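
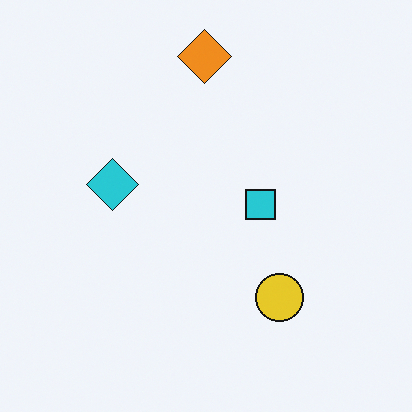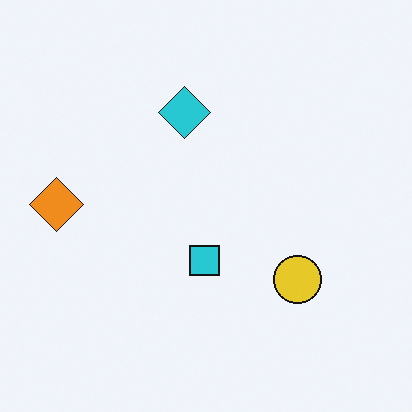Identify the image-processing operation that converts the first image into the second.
Transposed (reflected across the top-left ↔ bottom-right diagonal).

Shapes have swapped their row and column positions — what was in the top-right is now in the bottom-left — a diagonal reflection.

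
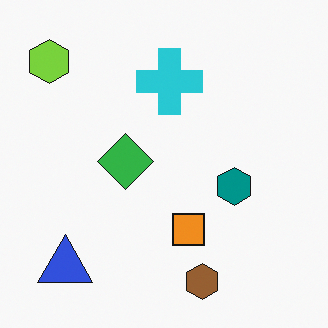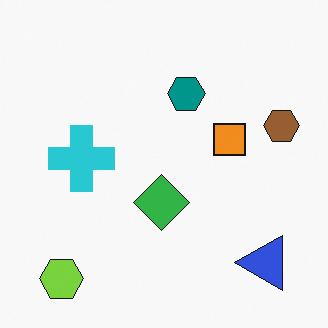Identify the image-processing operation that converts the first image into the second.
The image was rotated 90° counter-clockwise.

The lime hexagon sits in the top-left of the first image and the bottom-left of the second — consistent with a whole-image 90° counter-clockwise rotation.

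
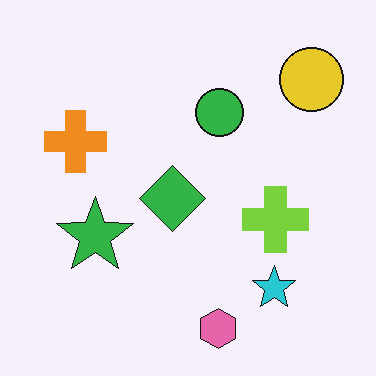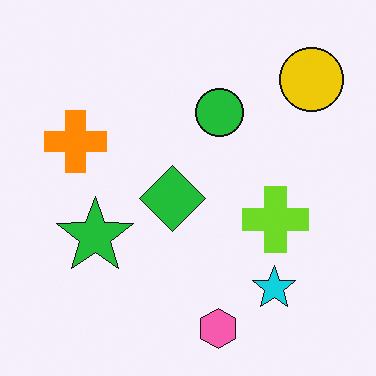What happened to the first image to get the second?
The second image is the first slightly oversaturated.

All colors are more vivid — a global saturation change.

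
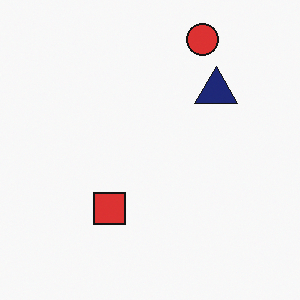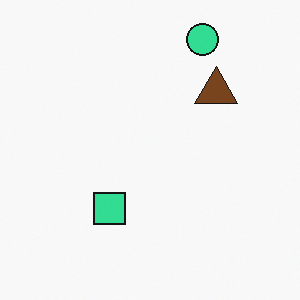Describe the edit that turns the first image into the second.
The second image is the first hue-shifted noticeably.

Every shape's color has rotated by the same amount around the hue wheel — a uniform hue shift.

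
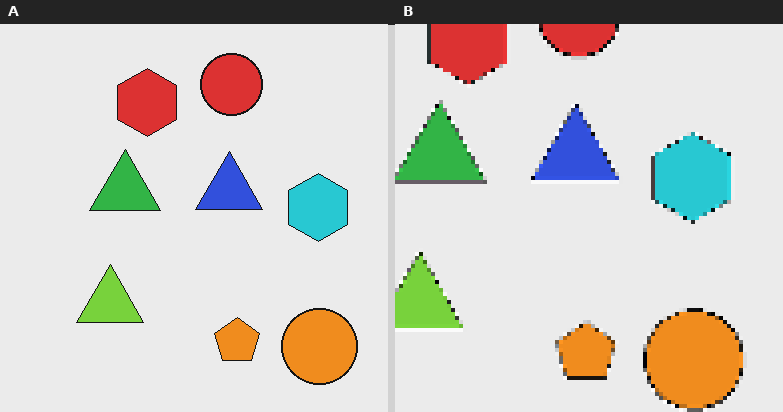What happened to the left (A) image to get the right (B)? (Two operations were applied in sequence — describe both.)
The transformation is: cropped to a modestly smaller region and rescaled, then lightly pixelated (a mild mosaic effect).

The visible shapes are larger and the field of view is narrower; shapes near the original edges may be partly or wholly outside the frame — a crop-and-rescale. Shapes are reduced to large square blocks; fine edges and outlines are lost — a downscale-then-upscale (mosaic) effect.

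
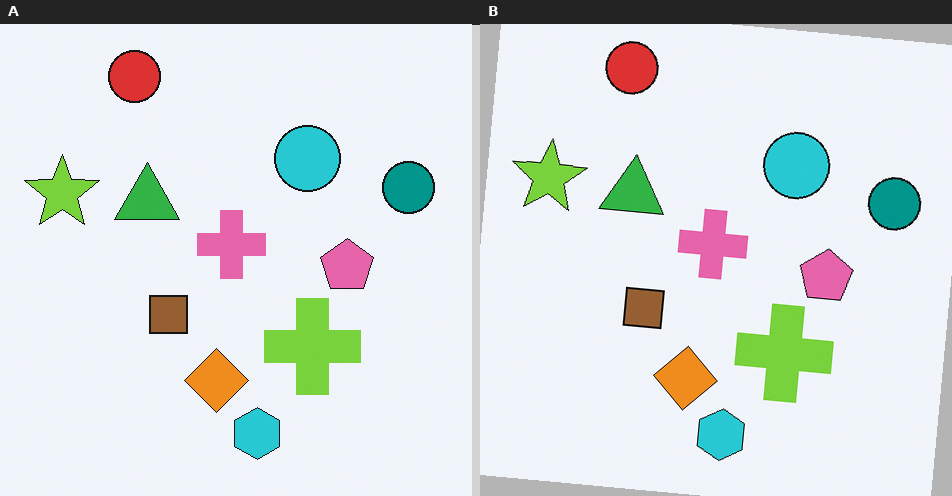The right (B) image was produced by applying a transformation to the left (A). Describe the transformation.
This is the original image rotated clockwise by a small amount.

Every shape is tilted by the same angle and the image corners show triangular fill wedges — a whole-image rotation by a non-right angle.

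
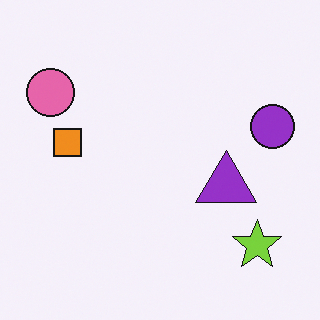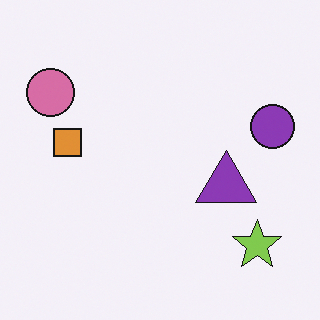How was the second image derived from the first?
Slightly desaturated.

All colors are more muted and greyish — a global saturation change.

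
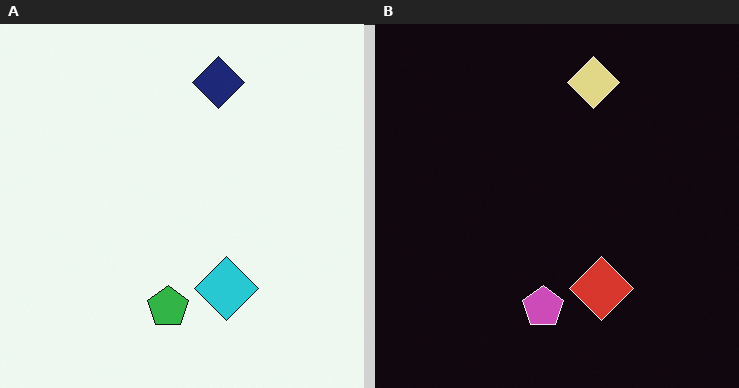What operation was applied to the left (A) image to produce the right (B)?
The transformation is: color-inverted (negative).

The light background has become dark and every shape's color is its complement — a photographic negative.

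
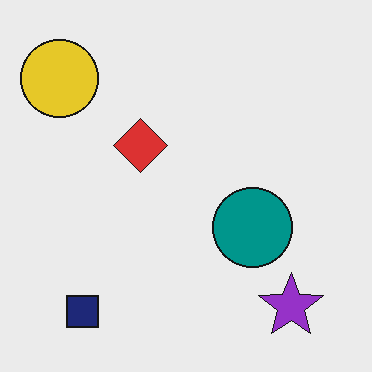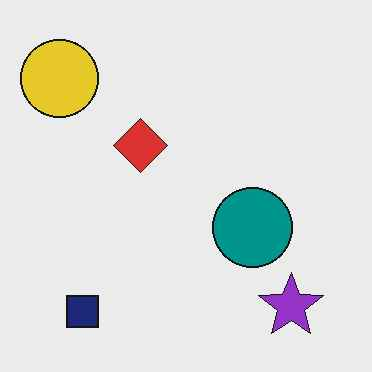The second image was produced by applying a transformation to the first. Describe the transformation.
This is the original image JPEG-compressed with visible artifacts.

Blocky 8×8 compression artifacts appear around shape edges and the flat background shows ringing — characteristic JPEG degradation.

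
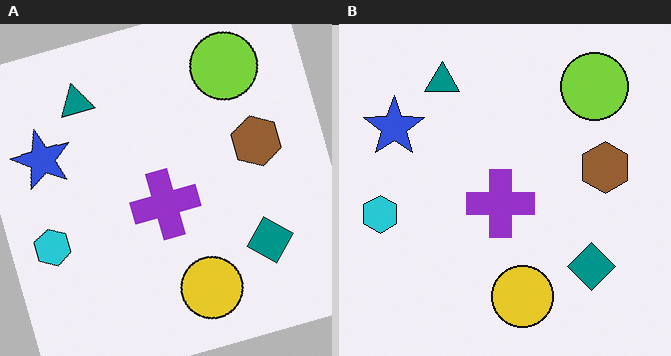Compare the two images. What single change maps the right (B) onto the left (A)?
It was rotated counter-clockwise by a moderate amount.

Every shape is tilted by the same angle and the image corners show triangular fill wedges — a whole-image rotation by a non-right angle.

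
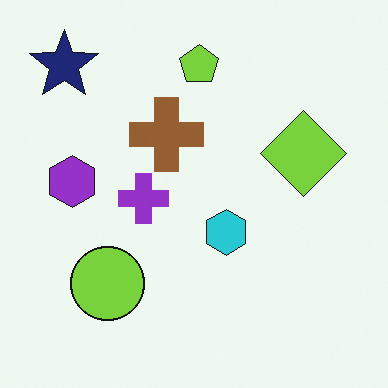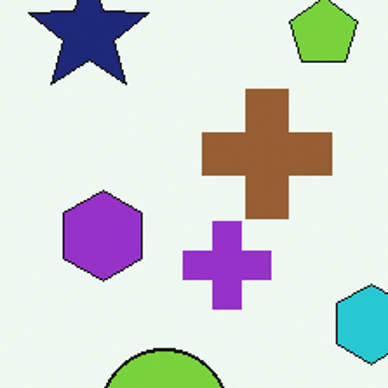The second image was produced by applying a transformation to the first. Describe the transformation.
It was cropped tightly and scaled back up.

The visible shapes are larger and the field of view is narrower; shapes near the original edges may be partly or wholly outside the frame — a crop-and-rescale.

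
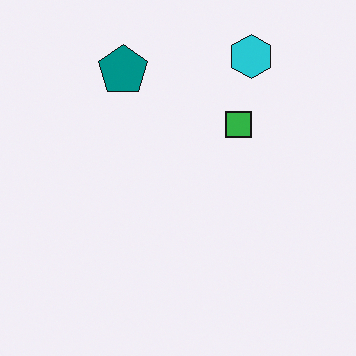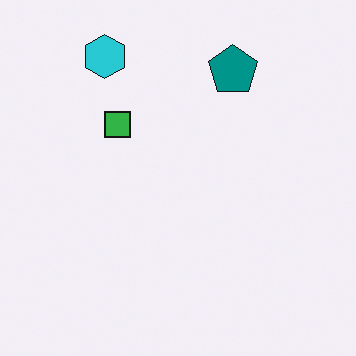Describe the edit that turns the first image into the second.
It was flipped horizontally (left ↔ right).

The cyan hexagon is in the top-right of the first image and the top-left of the second — shapes on opposite sides of the vertical midline have swapped in a mirror flip.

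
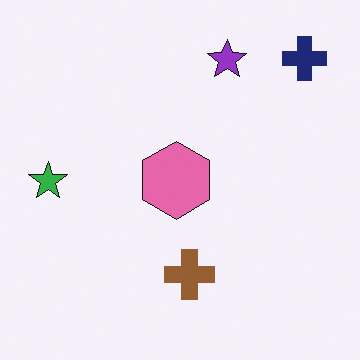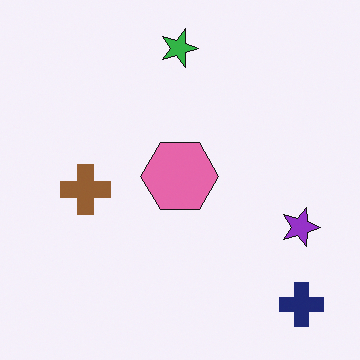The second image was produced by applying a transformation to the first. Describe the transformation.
It was rotated 90° clockwise.

The navy cross sits in the top-right of the first image and the bottom-right of the second — consistent with a whole-image 90° clockwise rotation.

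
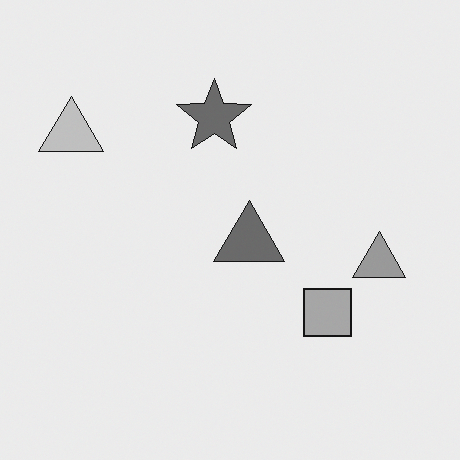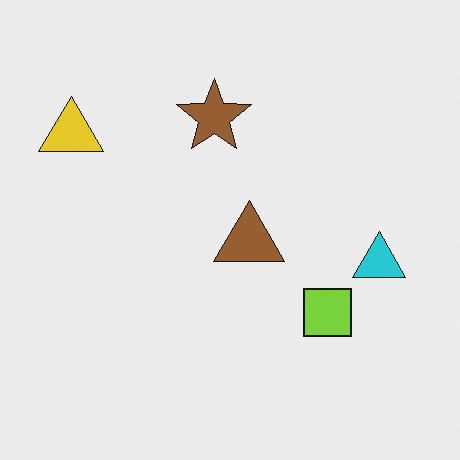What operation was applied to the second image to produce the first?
Converted to grayscale.

All color is removed — every shape is now a shade of grey.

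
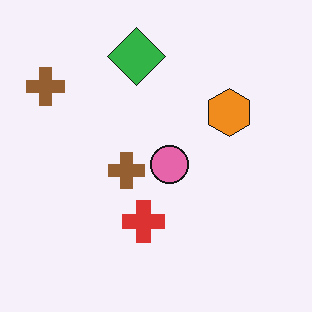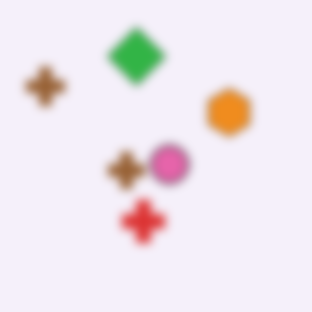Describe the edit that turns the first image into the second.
It was noticeably gaussian-blurred.

Shape edges and outlines are uniformly softened across the whole image.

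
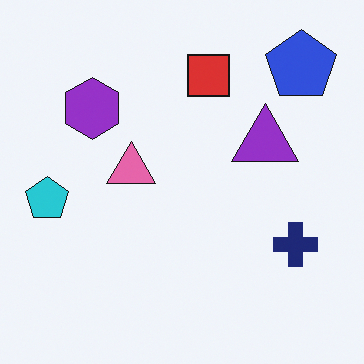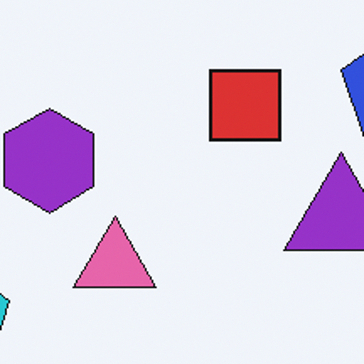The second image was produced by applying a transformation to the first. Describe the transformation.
The transformation is: cropped tightly and scaled back up.

The visible shapes are larger and the field of view is narrower; shapes near the original edges may be partly or wholly outside the frame — a crop-and-rescale.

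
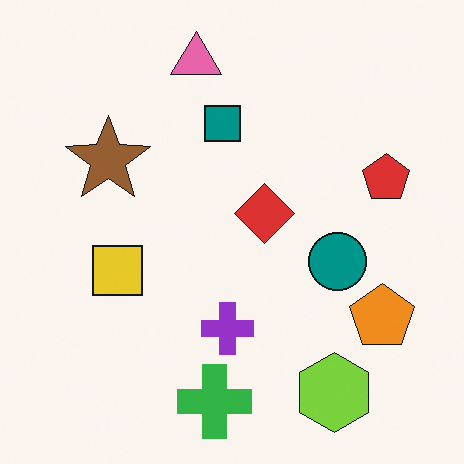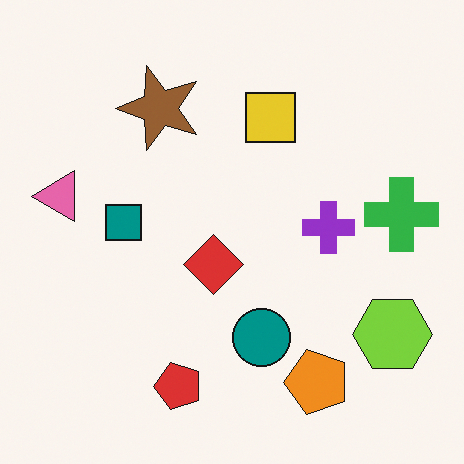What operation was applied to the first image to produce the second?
Transposed (reflected across the top-left ↔ bottom-right diagonal).

Shapes have swapped their row and column positions — what was in the top-right is now in the bottom-left — a diagonal reflection.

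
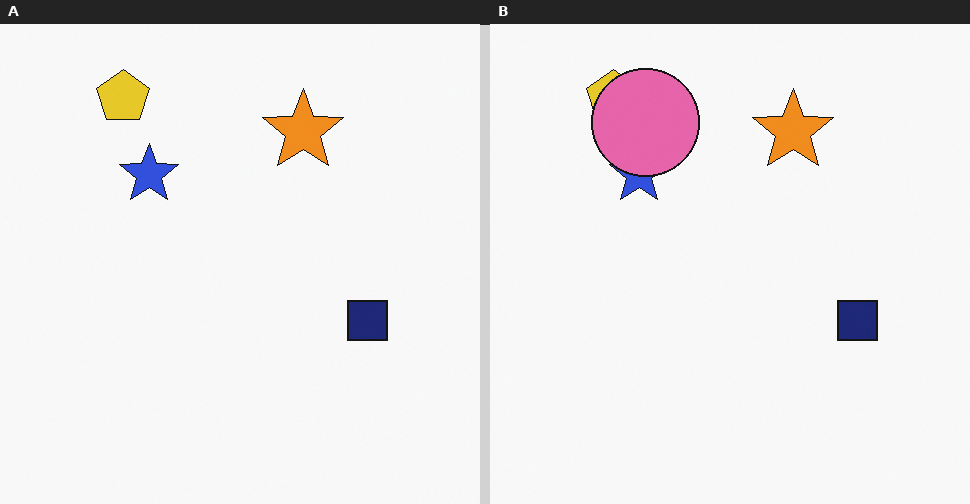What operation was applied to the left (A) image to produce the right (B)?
It was overlaid with an additional pink circle.

A pink circle appears in the right (B) image that is absent from the left (A).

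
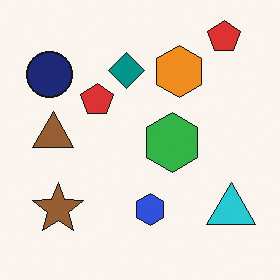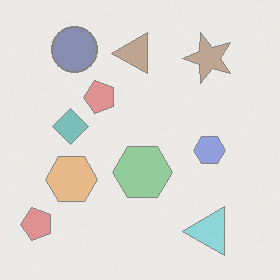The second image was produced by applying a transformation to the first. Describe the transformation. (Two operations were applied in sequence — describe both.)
The transformation is: transposed (reflected across the top-left ↔ bottom-right diagonal), then washed out (contrast reduced).

Shapes have swapped their row and column positions — what was in the top-right is now in the bottom-left — a diagonal reflection. Tones are pushed toward mid-grey across the whole image — a global contrast change.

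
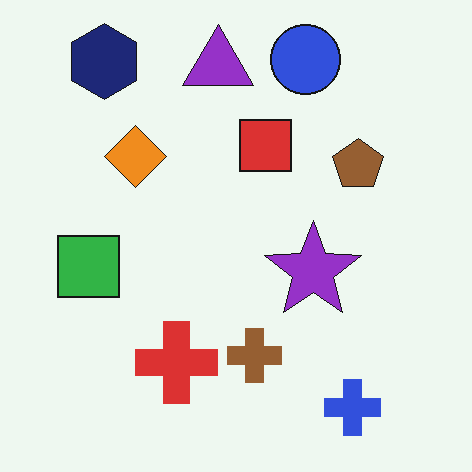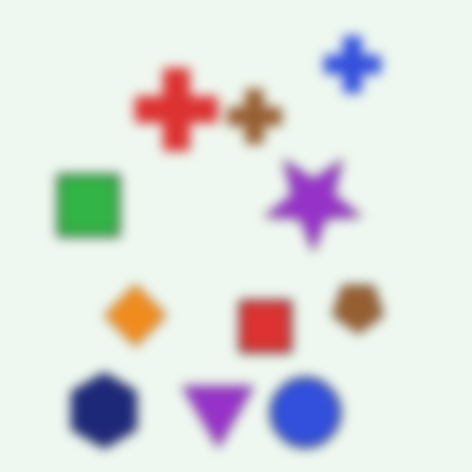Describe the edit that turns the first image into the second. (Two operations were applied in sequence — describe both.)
The transformation is: flipped vertically (top ↔ bottom), then heavily blurred.

The blue circle is in the top of the first image and the bottom of the second — shapes on opposite sides of the horizontal midline have swapped in a mirror flip. Shape edges and outlines are uniformly softened across the whole image.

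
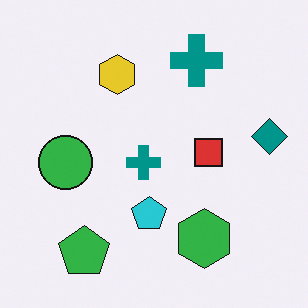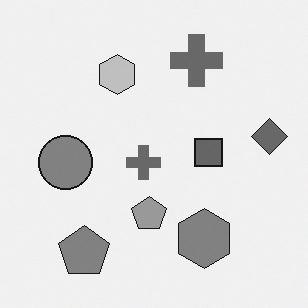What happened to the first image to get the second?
The image was converted to grayscale.

All color is removed — every shape is now a shade of grey.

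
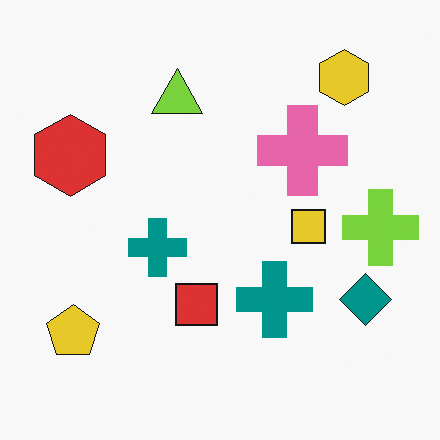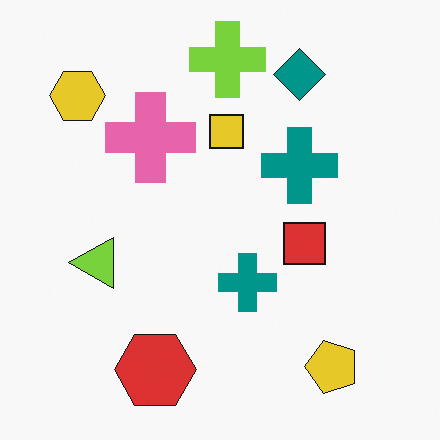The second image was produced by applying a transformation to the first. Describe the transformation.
It was rotated 90° counter-clockwise.

The yellow hexagon sits in the top-right of the first image and the top-left of the second — consistent with a whole-image 90° counter-clockwise rotation.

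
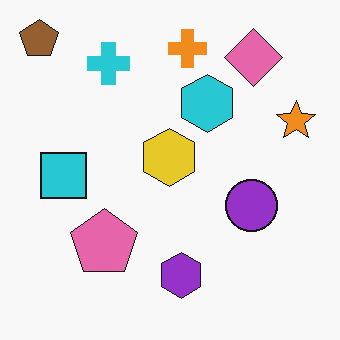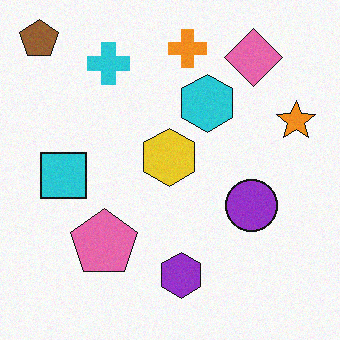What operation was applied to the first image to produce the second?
The second image is the first degraded with light additive noise.

Random speckle covers the whole image, including the flat background.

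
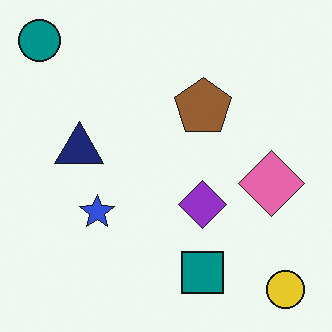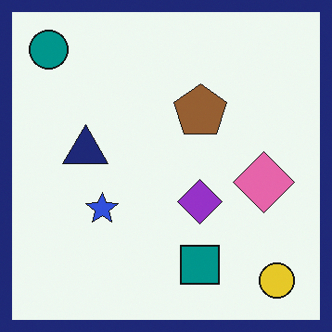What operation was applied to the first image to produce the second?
Framed with a navy border.

A solid navy frame runs around the edge of the second image, with the content slightly shrunk inside it.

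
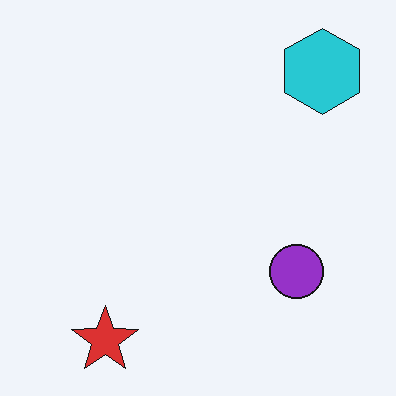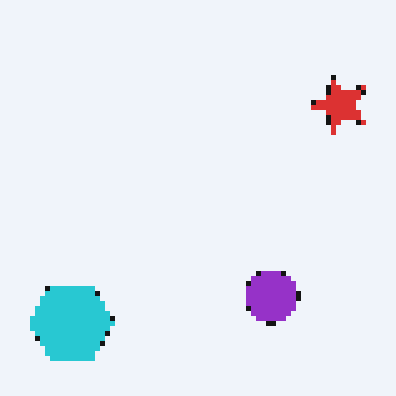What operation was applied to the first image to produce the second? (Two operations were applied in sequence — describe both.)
It was transposed (reflected across the top-left ↔ bottom-right diagonal), then lightly pixelated (a mild mosaic effect).

Shapes have swapped their row and column positions — what was in the top-right is now in the bottom-left — a diagonal reflection. Shapes are reduced to large square blocks; fine edges and outlines are lost — a downscale-then-upscale (mosaic) effect.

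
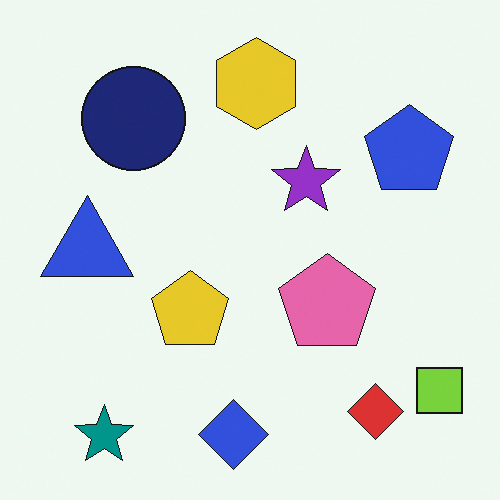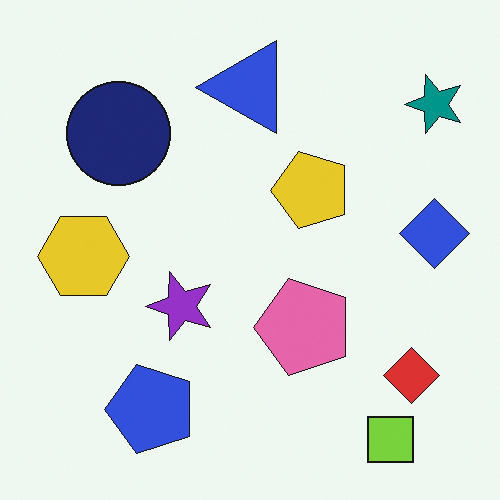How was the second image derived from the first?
It was transposed (reflected across the top-left ↔ bottom-right diagonal).

Shapes have swapped their row and column positions — what was in the top-right is now in the bottom-left — a diagonal reflection.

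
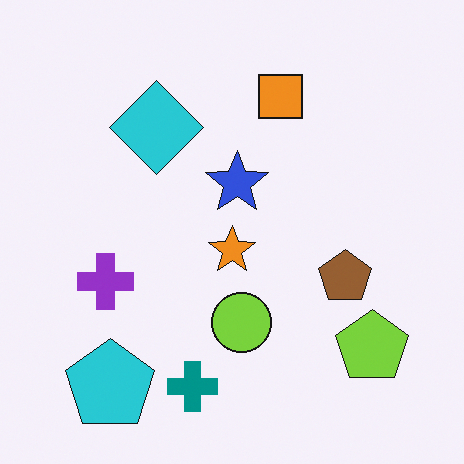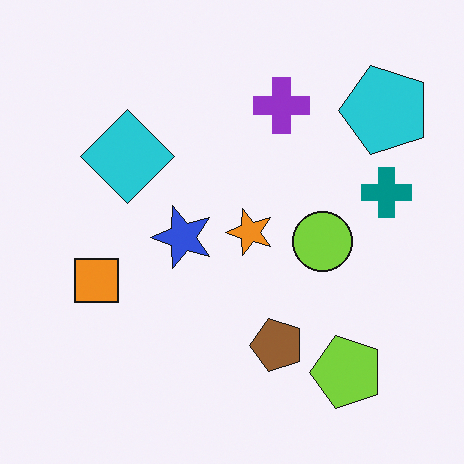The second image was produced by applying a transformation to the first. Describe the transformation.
The image was transposed (reflected across the top-left ↔ bottom-right diagonal).

Shapes have swapped their row and column positions — what was in the top-right is now in the bottom-left — a diagonal reflection.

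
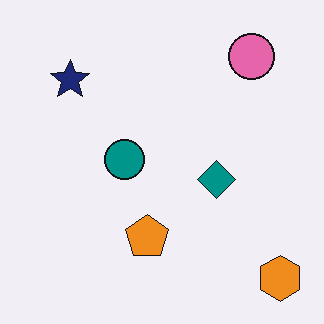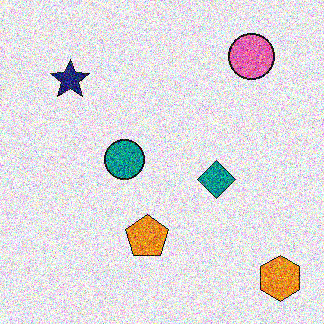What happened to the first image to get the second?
The image was degraded with heavy additive noise.

Random speckle covers the whole image, including the flat background.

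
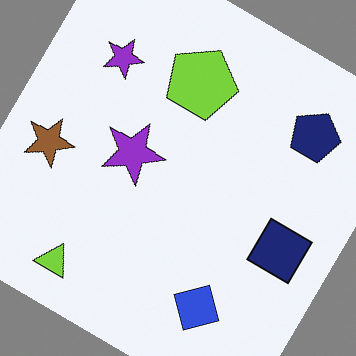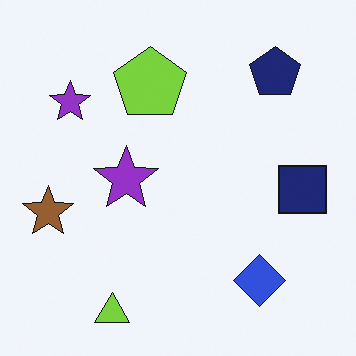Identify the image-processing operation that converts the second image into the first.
This is the original image rotated clockwise by a large amount — several tens of degrees.

Every shape is tilted by the same angle and the image corners show triangular fill wedges — a whole-image rotation by a non-right angle.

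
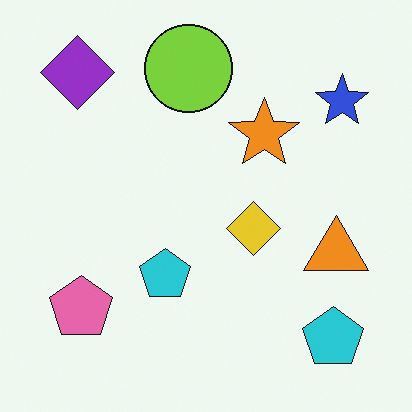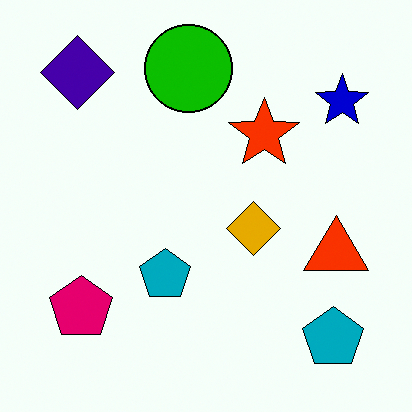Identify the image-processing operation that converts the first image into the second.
The image was boosted in contrast.

Tones are pushed away from mid-grey across the whole image — a global contrast change.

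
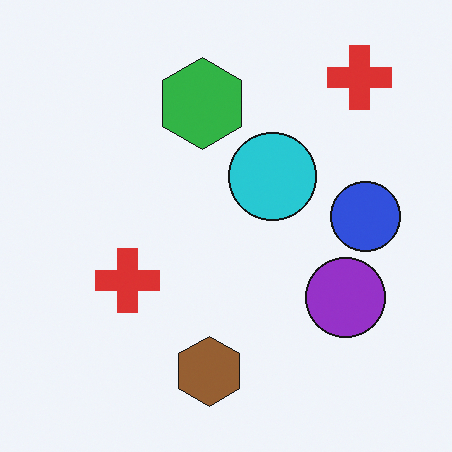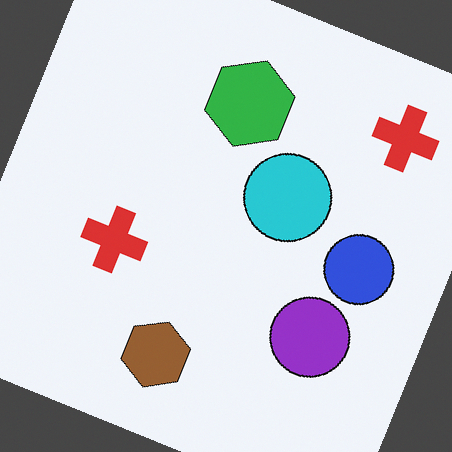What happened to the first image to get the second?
It was rotated clockwise by a clearly visible amount.

Every shape is tilted by the same angle and the image corners show triangular fill wedges — a whole-image rotation by a non-right angle.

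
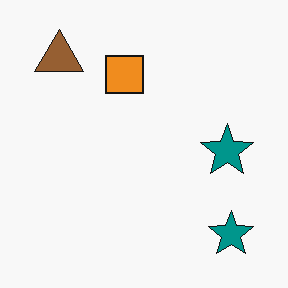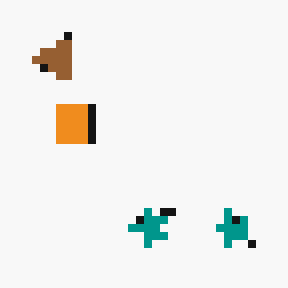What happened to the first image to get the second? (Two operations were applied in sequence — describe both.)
It was moderately pixelated, then transposed (reflected across the top-left ↔ bottom-right diagonal).

Shapes are reduced to large square blocks; fine edges and outlines are lost — a downscale-then-upscale (mosaic) effect. Shapes have swapped their row and column positions — what was in the top-right is now in the bottom-left — a diagonal reflection.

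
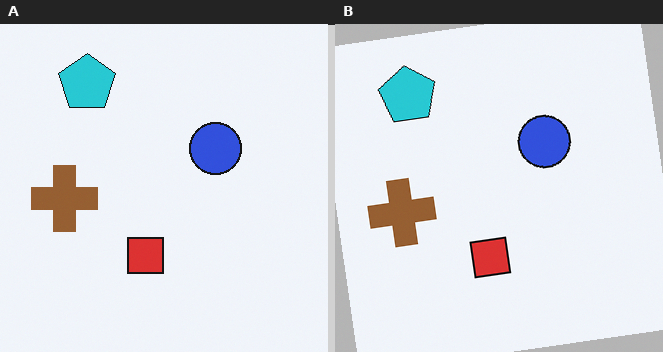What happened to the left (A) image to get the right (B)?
The right (B) image is the left (A) rotated counter-clockwise by a few degrees.

Every shape is tilted by the same angle and the image corners show triangular fill wedges — a whole-image rotation by a non-right angle.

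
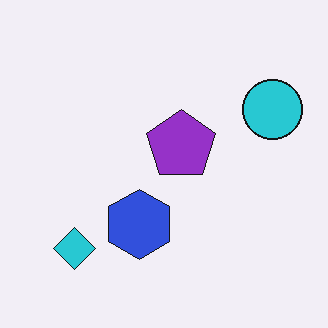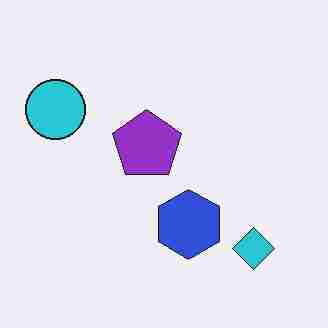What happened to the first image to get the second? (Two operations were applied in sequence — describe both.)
The second image is the first flipped horizontally (left ↔ right), then heavily JPEG-compressed with obvious blocking artifacts.

The cyan circle is in the top-right of the first image and the top-left of the second — shapes on opposite sides of the vertical midline have swapped in a mirror flip. Blocky 8×8 compression artifacts appear around shape edges and the flat background shows ringing — characteristic JPEG degradation.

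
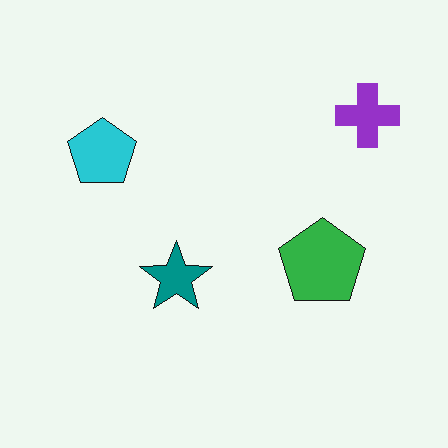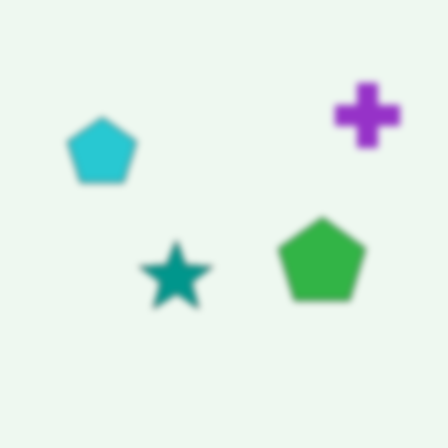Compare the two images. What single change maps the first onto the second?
The image was noticeably gaussian-blurred.

Shape edges and outlines are uniformly softened across the whole image.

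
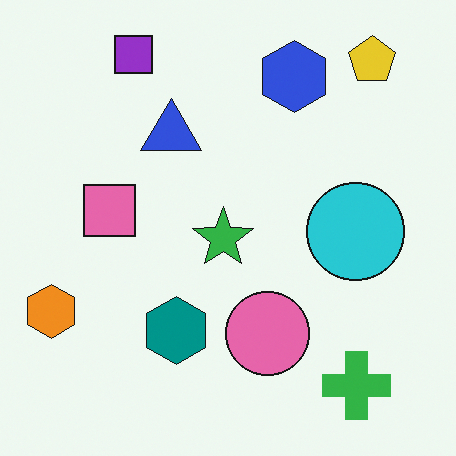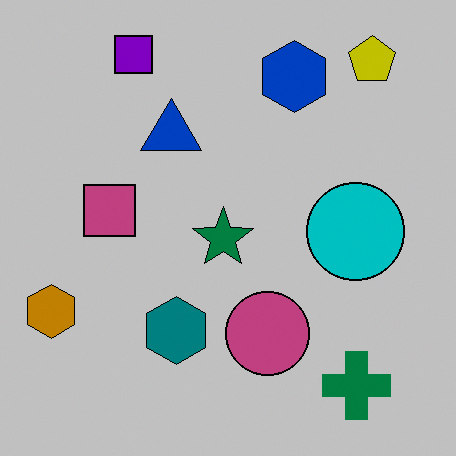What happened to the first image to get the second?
The transformation is: heavily posterized to just a handful of flat colors.

Each flat color has snapped to a coarser quantized level — most visibly, the near-white background has dropped to a flat grey.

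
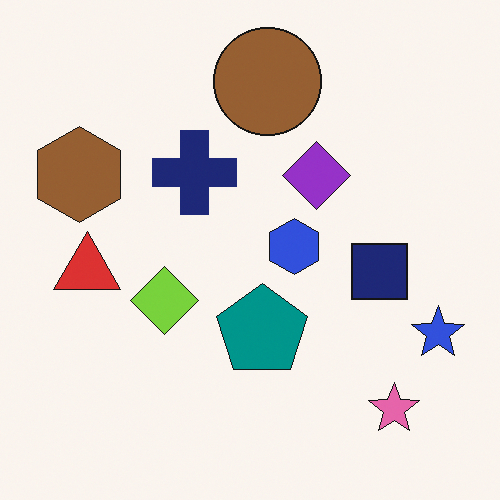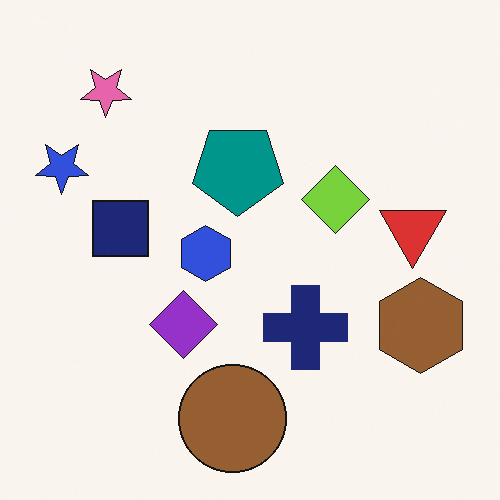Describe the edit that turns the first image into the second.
The image was rotated 180°.

The pink star sits in the bottom-right of the first image and the top-left of the second — consistent with a whole-image 180° rotation.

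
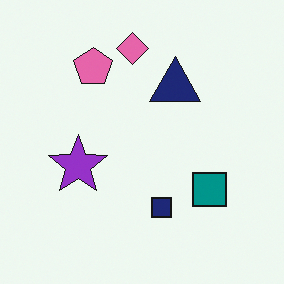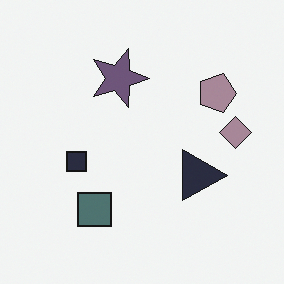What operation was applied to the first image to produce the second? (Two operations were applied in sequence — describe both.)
The image was made much more muted (saturation change), then rotated 90° clockwise.

All colors are more muted and greyish — a global saturation change. The pink diamond sits in the top of the first image and the right of the second — consistent with a whole-image 90° clockwise rotation.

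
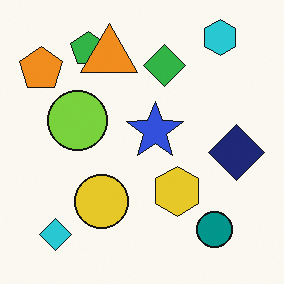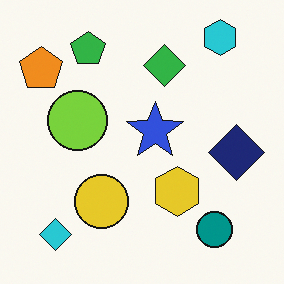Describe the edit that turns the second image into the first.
The transformation is: overlaid with an additional orange triangle.

An orange triangle appears in the first image that is absent from the second.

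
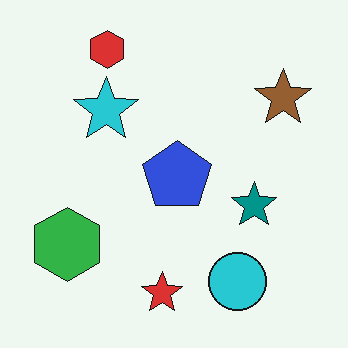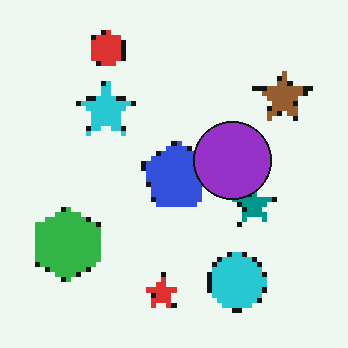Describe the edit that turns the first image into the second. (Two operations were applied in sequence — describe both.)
The image was mildly pixelated, then overlaid with an additional purple circle.

Shapes are reduced to large square blocks; fine edges and outlines are lost — a downscale-then-upscale (mosaic) effect. A purple circle appears in the second image that is absent from the first.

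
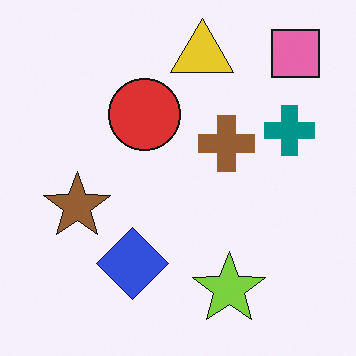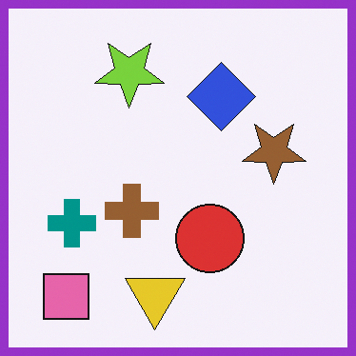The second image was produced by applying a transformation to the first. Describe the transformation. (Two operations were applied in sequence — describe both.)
The image was rotated 180°, then framed with a purple border.

The pink square sits in the top-right of the first image and the bottom-left of the second — consistent with a whole-image 180° rotation. A solid purple frame runs around the edge of the second image, with the content slightly shrunk inside it.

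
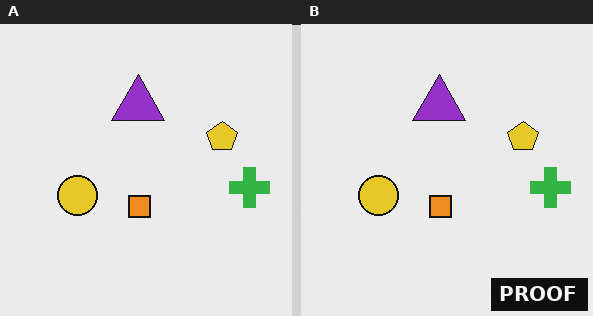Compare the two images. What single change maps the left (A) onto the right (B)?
The transformation is: watermarked with the text "PROOF" in the lower-right corner.

A dark label reading "PROOF" appears in the lower-right corner.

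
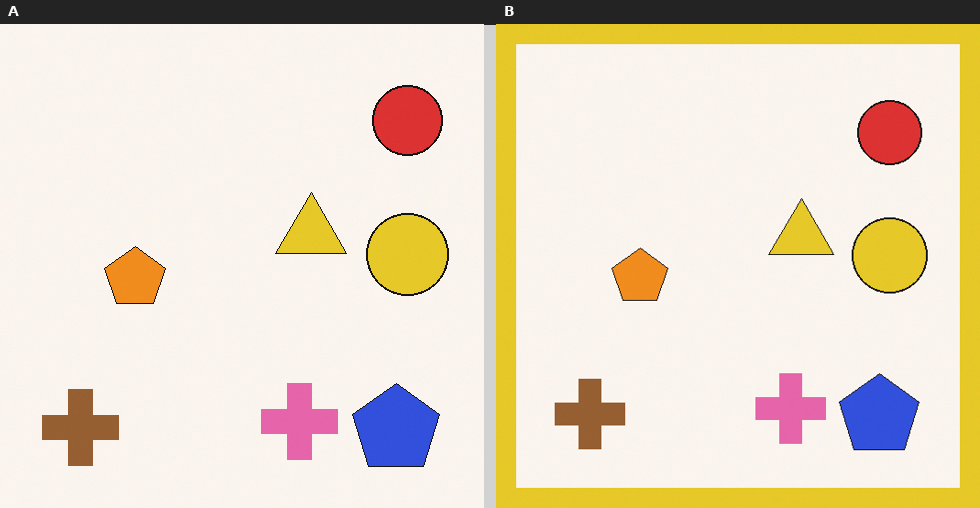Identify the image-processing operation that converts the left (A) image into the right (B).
Framed with a yellow border.

A solid yellow frame runs around the edge of the right (B) image, with the content slightly shrunk inside it.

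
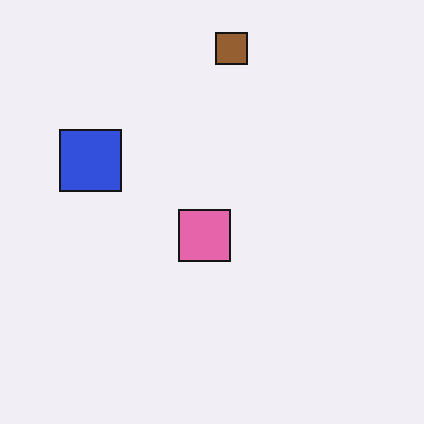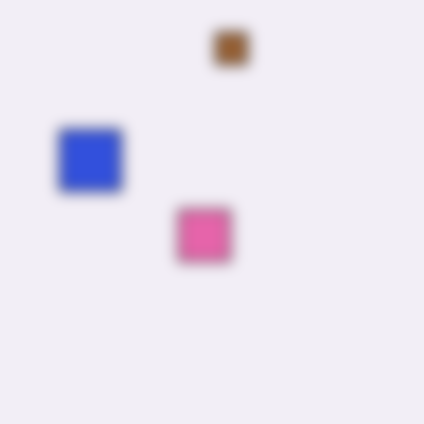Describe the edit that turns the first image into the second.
The image was heavily blurred.

Shape edges and outlines are uniformly softened across the whole image.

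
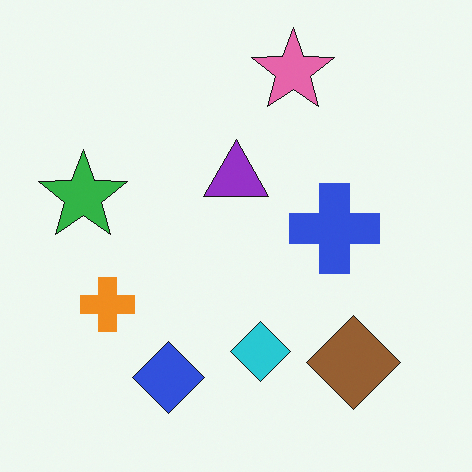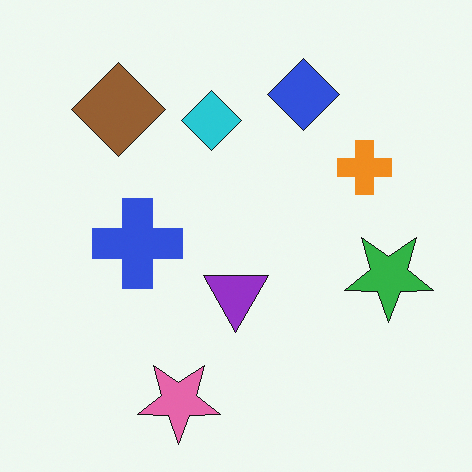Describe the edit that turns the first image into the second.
The transformation is: rotated 180°.

The pink star sits in the top of the first image and the bottom of the second — consistent with a whole-image 180° rotation.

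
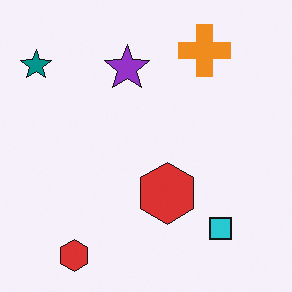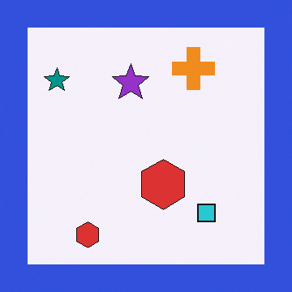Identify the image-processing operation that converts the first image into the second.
This is the original image framed with a blue border.

A solid blue frame runs around the edge of the second image, with the content slightly shrunk inside it.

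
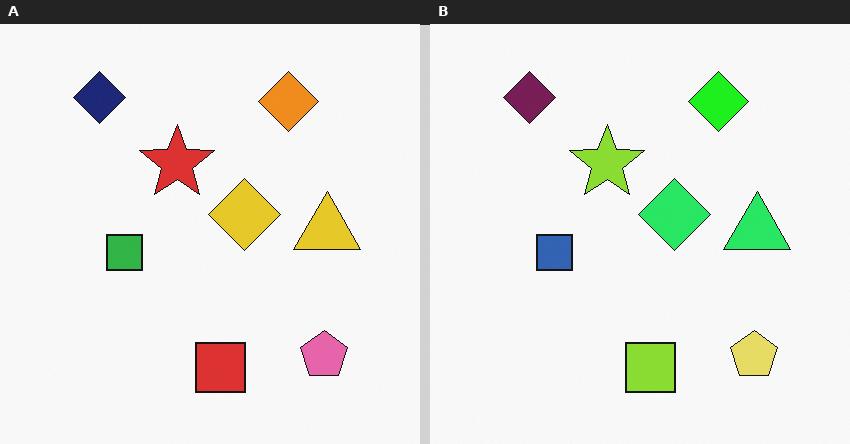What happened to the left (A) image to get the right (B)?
The transformation is: hue-shifted by a moderate amount.

Every shape's color has rotated by the same amount around the hue wheel — a uniform hue shift.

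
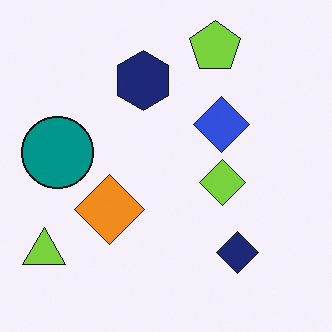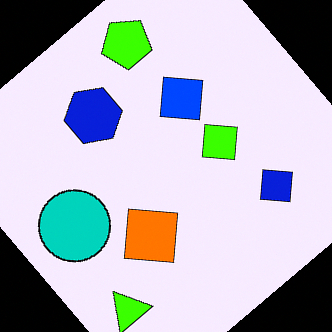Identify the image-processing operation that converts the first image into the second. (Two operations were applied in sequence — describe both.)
It was heavily oversaturated, then rotated counter-clockwise by a large amount — several tens of degrees.

All colors are more vivid — a global saturation change. Every shape is tilted by the same angle and the image corners show triangular fill wedges — a whole-image rotation by a non-right angle.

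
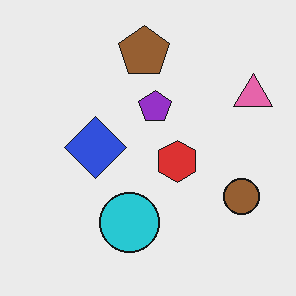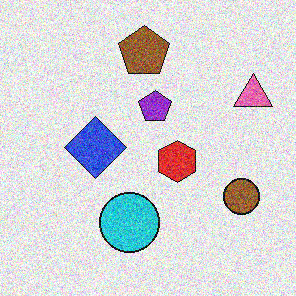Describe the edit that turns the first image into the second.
Degraded with strong gaussian noise.

Random speckle covers the whole image, including the flat background.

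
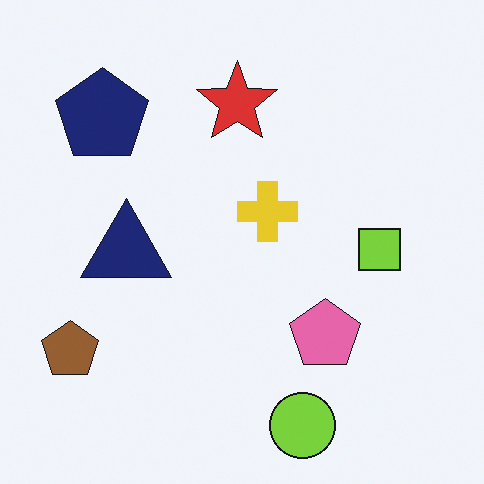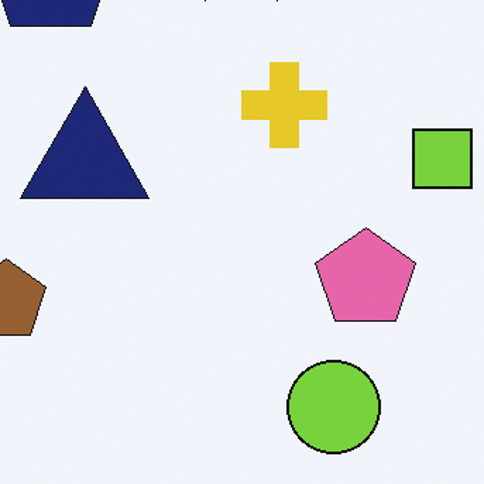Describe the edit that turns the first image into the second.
The image was cropped to a modestly smaller region and rescaled.

The visible shapes are larger and the field of view is narrower; shapes near the original edges may be partly or wholly outside the frame — a crop-and-rescale.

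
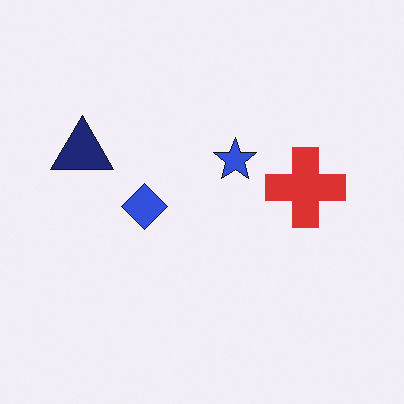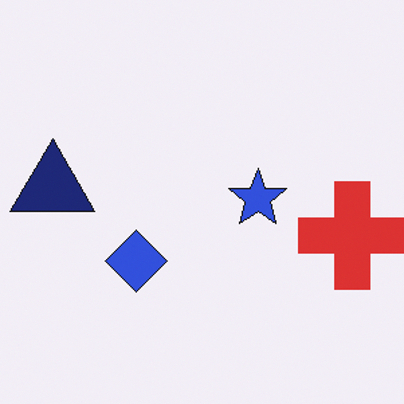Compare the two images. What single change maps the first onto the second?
Cropped to a modestly smaller region and rescaled.

The visible shapes are larger and the field of view is narrower; shapes near the original edges may be partly or wholly outside the frame — a crop-and-rescale.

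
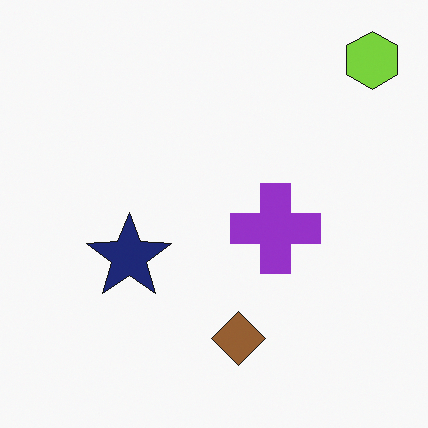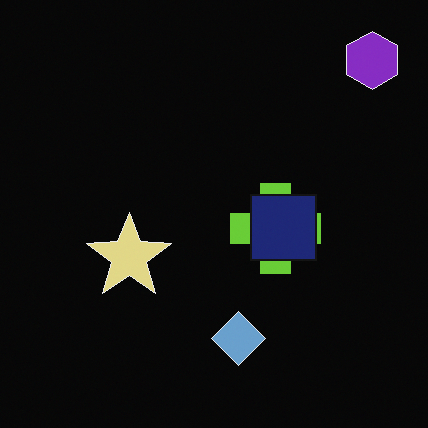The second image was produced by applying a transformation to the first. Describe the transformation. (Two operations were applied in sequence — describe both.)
The image was color-inverted (negative), then overlaid with an additional navy square.

The light background has become dark and every shape's color is its complement — a photographic negative. A navy square appears in the second image that is absent from the first.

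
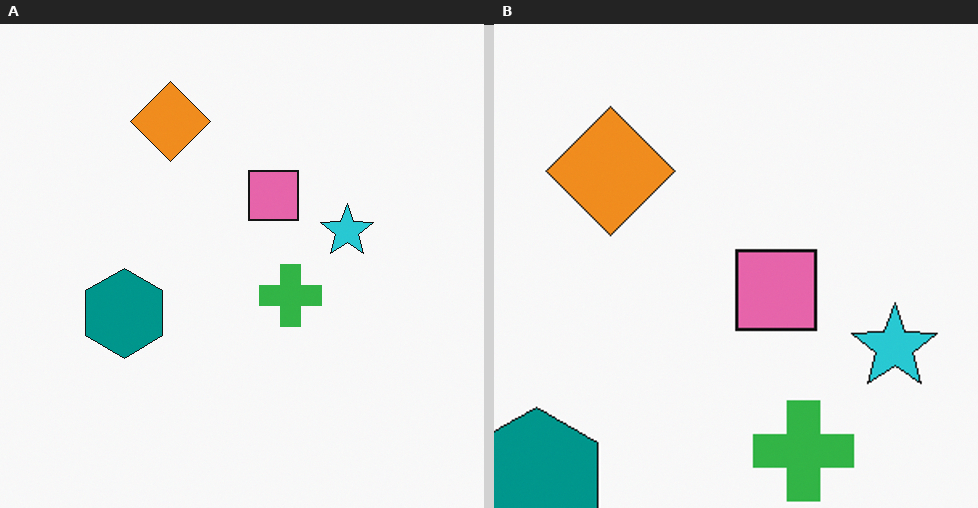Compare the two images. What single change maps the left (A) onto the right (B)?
Cropped slightly and scaled back up.

The visible shapes are larger and the field of view is narrower; shapes near the original edges may be partly or wholly outside the frame — a crop-and-rescale.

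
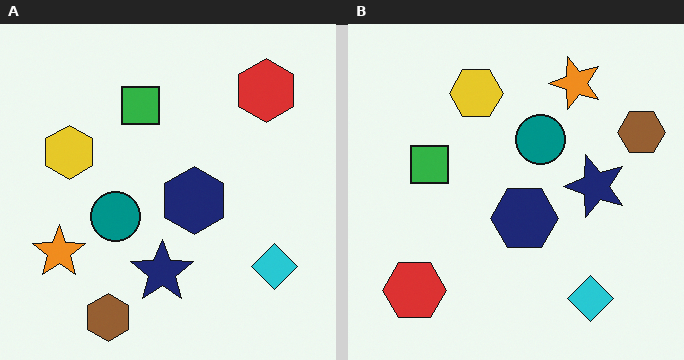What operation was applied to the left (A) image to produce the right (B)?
The transformation is: transposed (reflected across the top-left ↔ bottom-right diagonal).

Shapes have swapped their row and column positions — what was in the top-right is now in the bottom-left — a diagonal reflection.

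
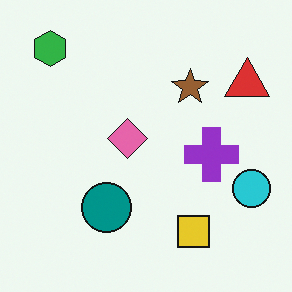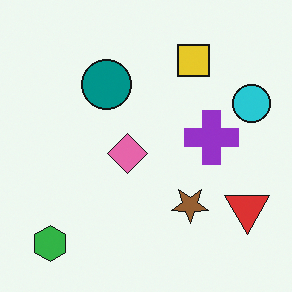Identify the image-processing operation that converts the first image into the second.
It was flipped vertically (top ↔ bottom).

The green hexagon is in the top-left of the first image and the bottom-left of the second — shapes on opposite sides of the horizontal midline have swapped in a mirror flip.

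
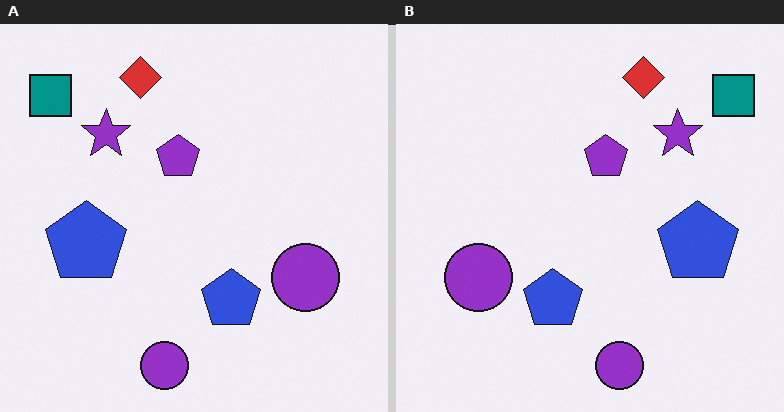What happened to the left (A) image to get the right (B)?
The image was flipped horizontally (left ↔ right).

The teal square is in the top-left of the left (A) image and the top-right of the right (B) — shapes on opposite sides of the vertical midline have swapped in a mirror flip.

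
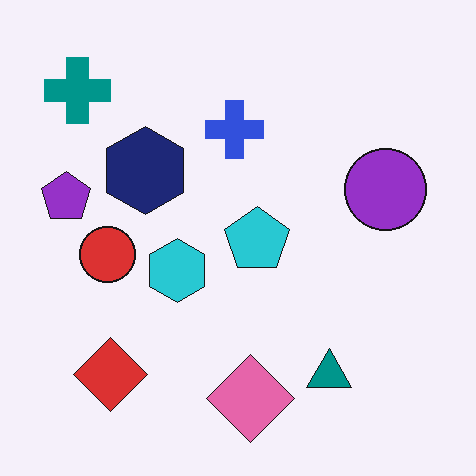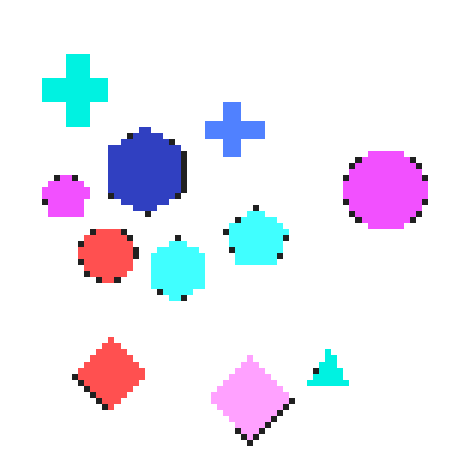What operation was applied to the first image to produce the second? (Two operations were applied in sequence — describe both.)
This is the original image noticeably brightened, then pixelated into visible square blocks.

Every pixel — background and shapes alike — is uniformly brightened. Shapes are reduced to large square blocks; fine edges and outlines are lost — a downscale-then-upscale (mosaic) effect.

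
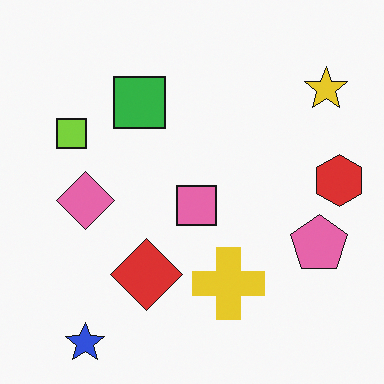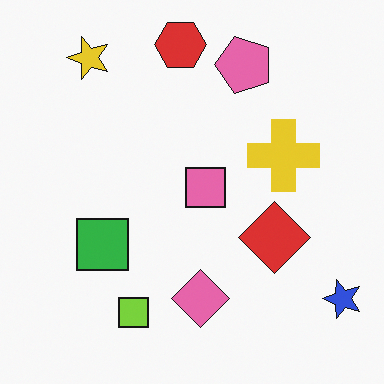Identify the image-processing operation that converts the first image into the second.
The second image is the first rotated 90° counter-clockwise.

The blue star sits in the bottom-left of the first image and the bottom-right of the second — consistent with a whole-image 90° counter-clockwise rotation.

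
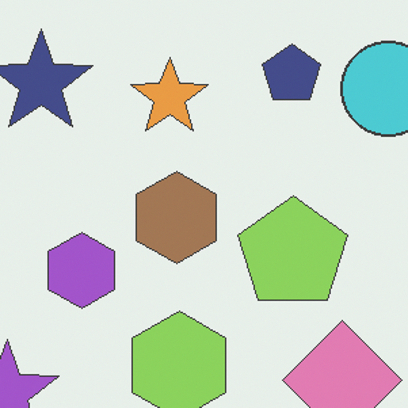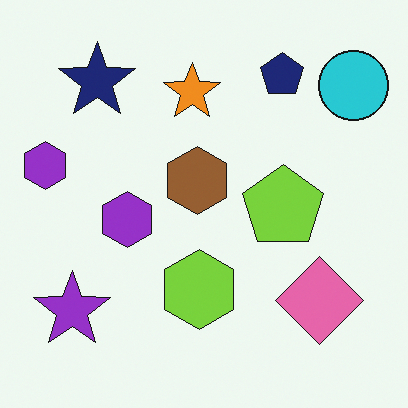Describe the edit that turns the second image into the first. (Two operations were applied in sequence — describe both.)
The transformation is: cropped to a modestly smaller region and rescaled, then given slightly reduced contrast.

The visible shapes are larger and the field of view is narrower; shapes near the original edges may be partly or wholly outside the frame — a crop-and-rescale. Tones are pushed toward mid-grey across the whole image — a global contrast change.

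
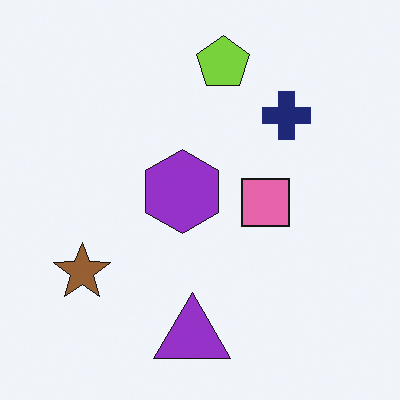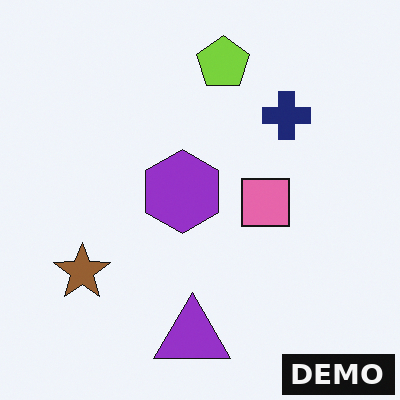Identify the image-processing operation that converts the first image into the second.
The second image is the first watermarked with the text "DEMO" in the lower-right corner.

A dark label reading "DEMO" appears in the lower-right corner.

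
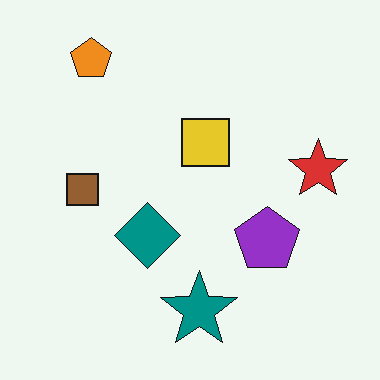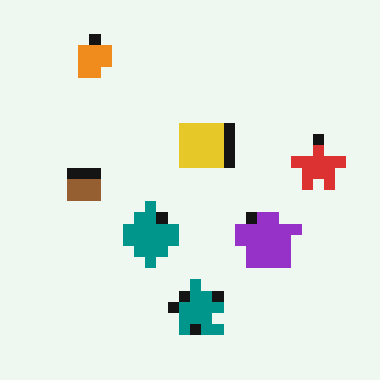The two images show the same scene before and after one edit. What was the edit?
The second image is the first coarsely pixelated.

Shapes are reduced to large square blocks; fine edges and outlines are lost — a downscale-then-upscale (mosaic) effect.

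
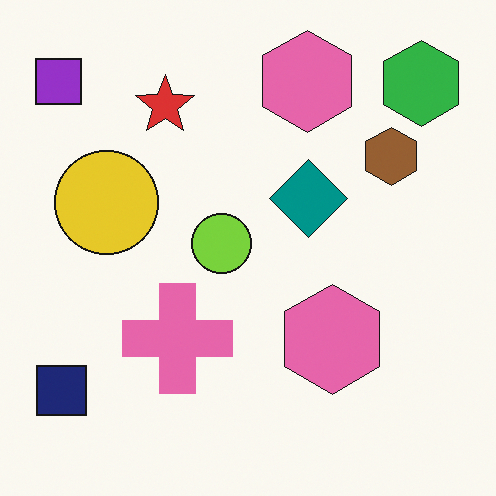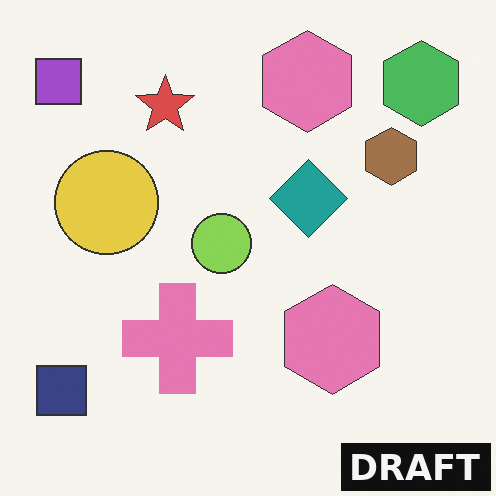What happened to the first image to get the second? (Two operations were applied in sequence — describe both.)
The image was given slightly reduced contrast, then watermarked with the text "DRAFT" in the lower-right corner.

Tones are pushed toward mid-grey across the whole image — a global contrast change. A dark label reading "DRAFT" appears in the lower-right corner.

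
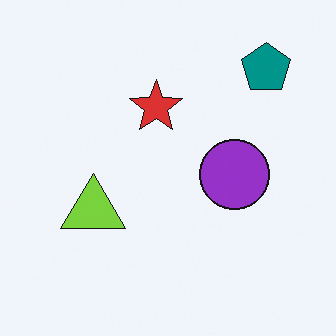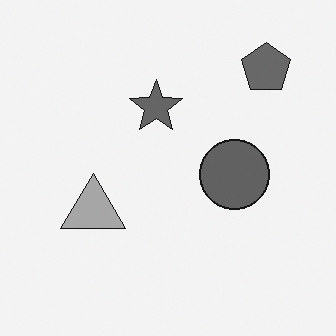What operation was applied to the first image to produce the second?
This is the original image converted to grayscale.

All color is removed — every shape is now a shade of grey.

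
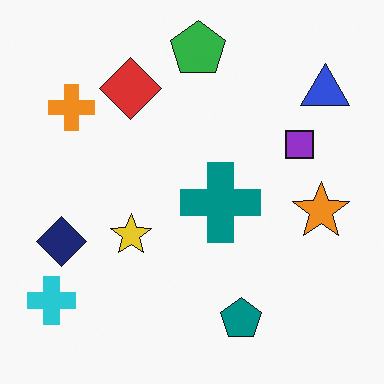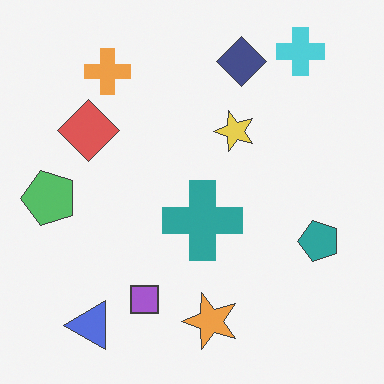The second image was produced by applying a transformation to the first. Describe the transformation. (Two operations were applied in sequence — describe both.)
The second image is the first given slightly reduced contrast, then transposed (reflected across the top-left ↔ bottom-right diagonal).

Tones are pushed toward mid-grey across the whole image — a global contrast change. Shapes have swapped their row and column positions — what was in the top-right is now in the bottom-left — a diagonal reflection.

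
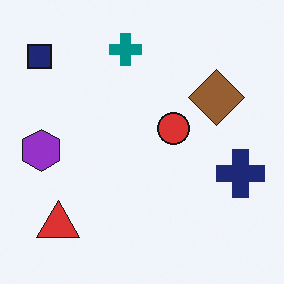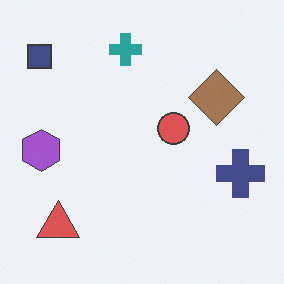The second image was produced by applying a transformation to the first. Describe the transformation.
The image was given slightly reduced contrast.

Tones are pushed toward mid-grey across the whole image — a global contrast change.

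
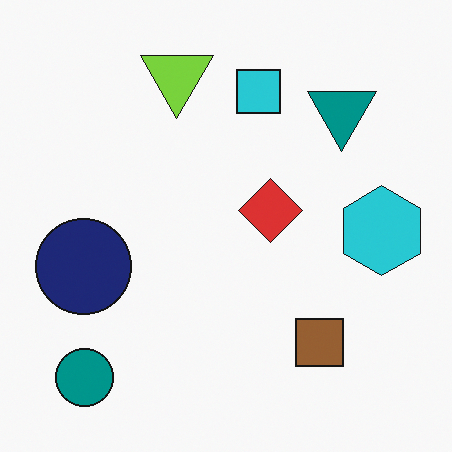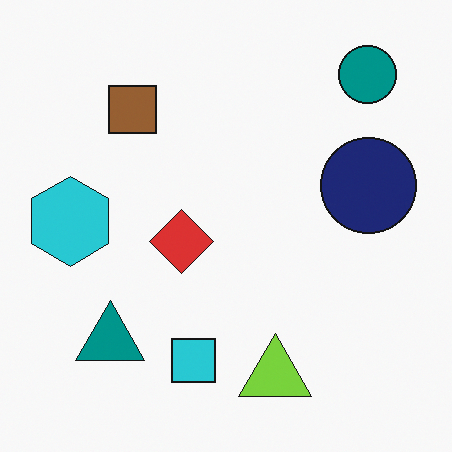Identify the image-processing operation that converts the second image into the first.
It was rotated 180°.

The teal circle sits in the top-right of the second image and the bottom-left of the first — consistent with a whole-image 180° rotation.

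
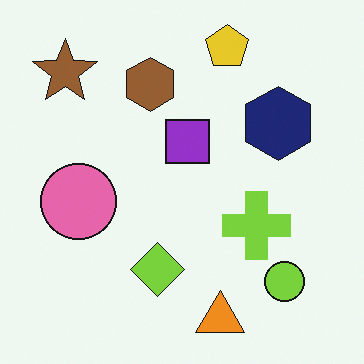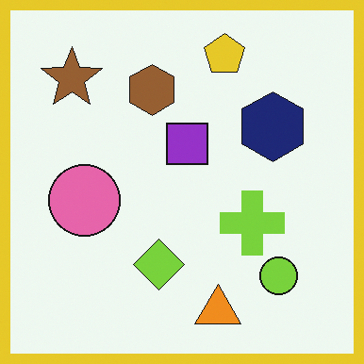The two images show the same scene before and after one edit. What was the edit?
The transformation is: framed with a yellow border.

A solid yellow frame runs around the edge of the second image, with the content slightly shrunk inside it.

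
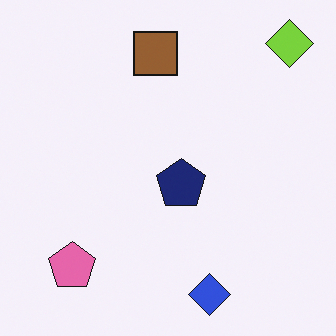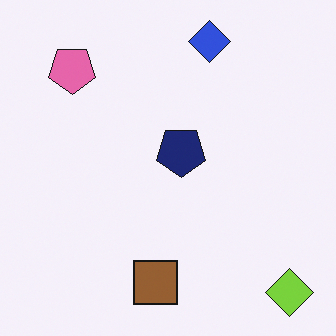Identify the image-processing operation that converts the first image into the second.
This is the original image flipped vertically (top ↔ bottom).

The blue diamond is in the bottom of the first image and the top of the second — shapes on opposite sides of the horizontal midline have swapped in a mirror flip.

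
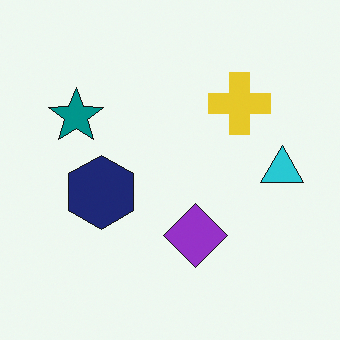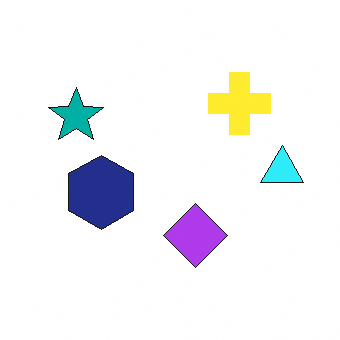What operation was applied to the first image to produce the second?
The image was brightened a little.

Every pixel — background and shapes alike — is uniformly brightened.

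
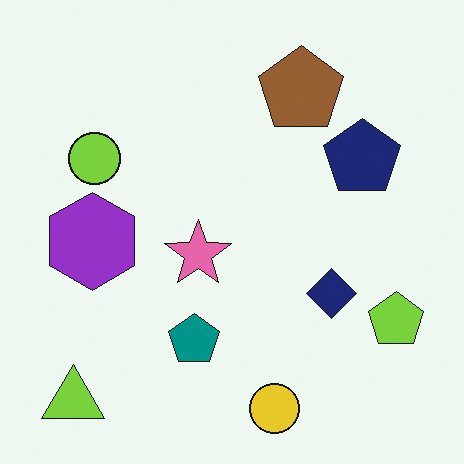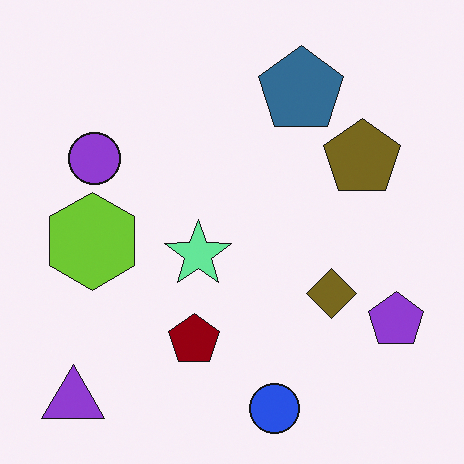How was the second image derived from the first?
The transformation is: hue-shifted through roughly half the color wheel.

Every shape's color has rotated by the same amount around the hue wheel — a uniform hue shift.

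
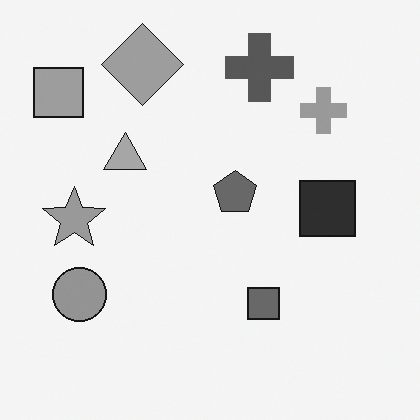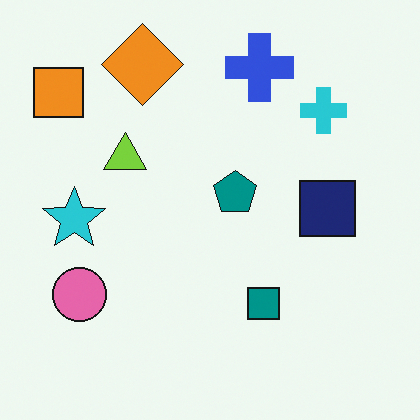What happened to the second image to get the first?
Converted to grayscale.

All color is removed — every shape is now a shade of grey.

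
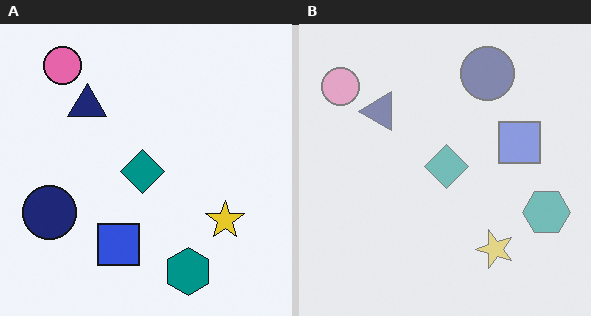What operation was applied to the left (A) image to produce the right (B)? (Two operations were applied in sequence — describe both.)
It was transposed (reflected across the top-left ↔ bottom-right diagonal), then washed out (contrast reduced).

Shapes have swapped their row and column positions — what was in the top-right is now in the bottom-left — a diagonal reflection. Tones are pushed toward mid-grey across the whole image — a global contrast change.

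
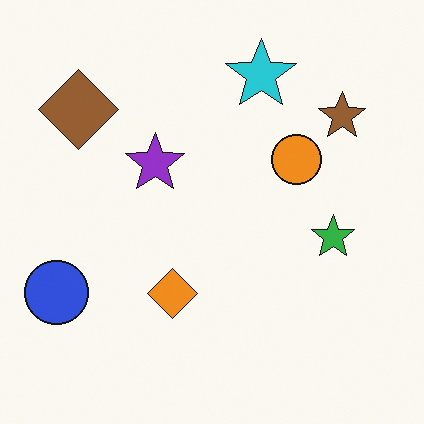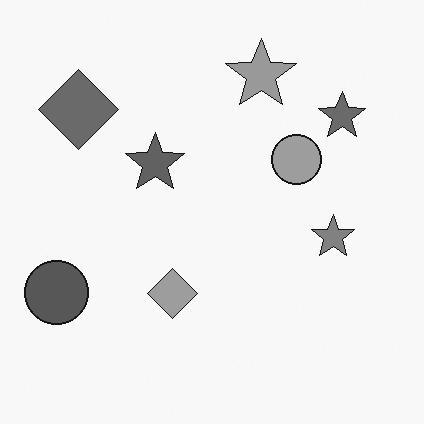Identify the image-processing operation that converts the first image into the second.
The transformation is: converted to grayscale.

All color is removed — every shape is now a shade of grey.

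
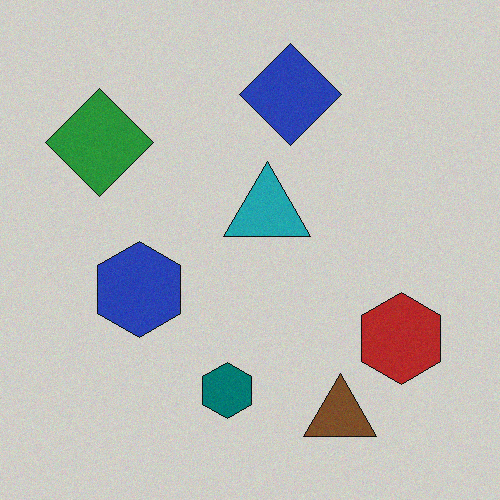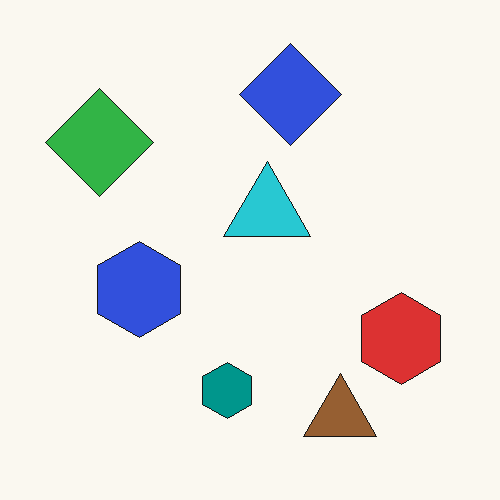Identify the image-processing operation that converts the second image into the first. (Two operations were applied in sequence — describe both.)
Darkened a little, then degraded with light additive noise.

Every pixel — background and shapes alike — is uniformly darkened. Random speckle covers the whole image, including the flat background.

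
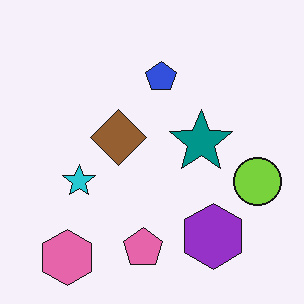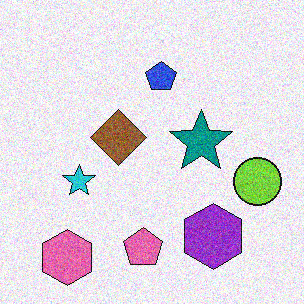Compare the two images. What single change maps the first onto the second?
Degraded with visible gaussian noise.

Random speckle covers the whole image, including the flat background.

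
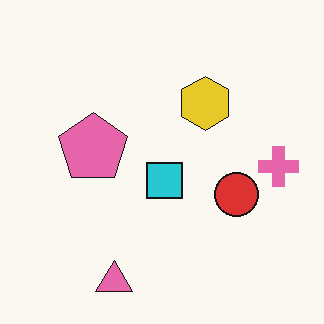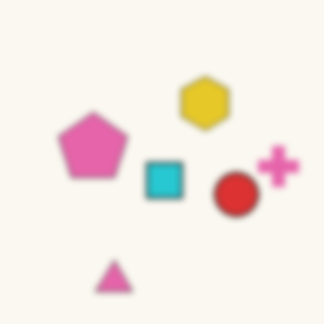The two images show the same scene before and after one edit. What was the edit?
The image was moderately blurred.

Shape edges and outlines are uniformly softened across the whole image.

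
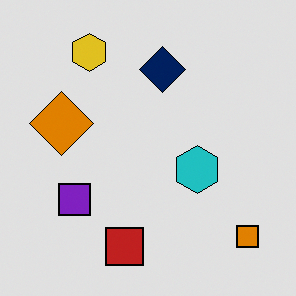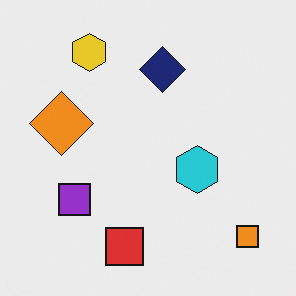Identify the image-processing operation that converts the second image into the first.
The image was posterized to a reduced palette.

Each flat color has snapped to a coarser quantized level — most visibly, the near-white background has dropped to a flat grey.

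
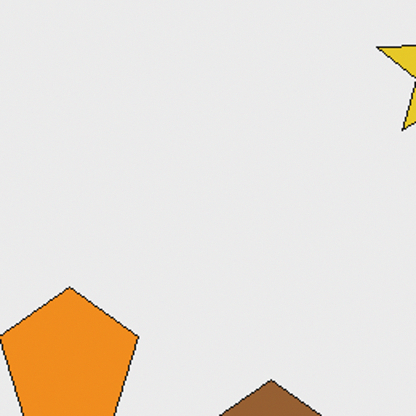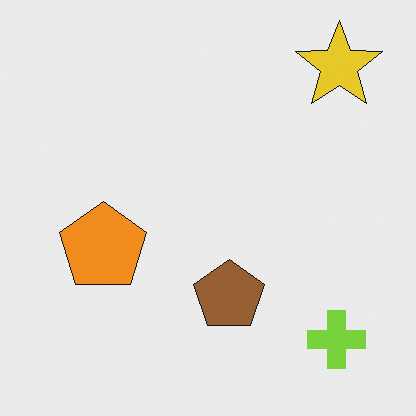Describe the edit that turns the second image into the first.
The image was cropped slightly and scaled back up.

The visible shapes are larger and the field of view is narrower; shapes near the original edges may be partly or wholly outside the frame — a crop-and-rescale.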